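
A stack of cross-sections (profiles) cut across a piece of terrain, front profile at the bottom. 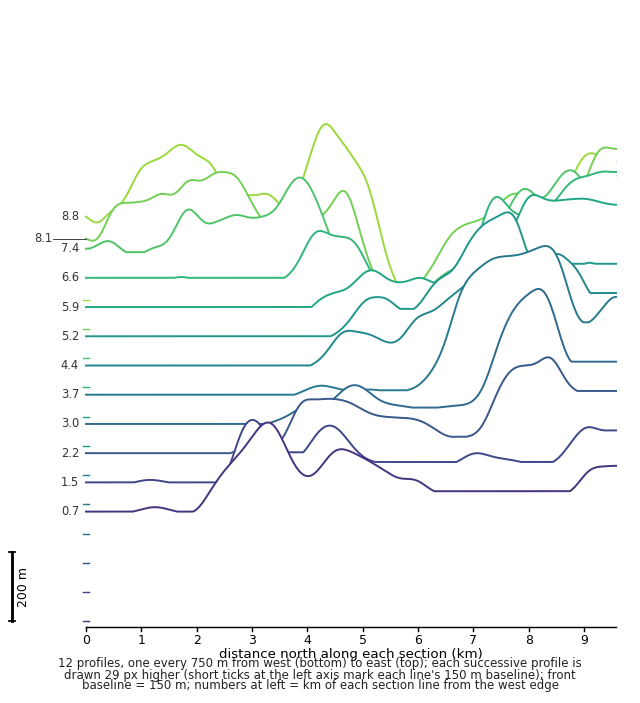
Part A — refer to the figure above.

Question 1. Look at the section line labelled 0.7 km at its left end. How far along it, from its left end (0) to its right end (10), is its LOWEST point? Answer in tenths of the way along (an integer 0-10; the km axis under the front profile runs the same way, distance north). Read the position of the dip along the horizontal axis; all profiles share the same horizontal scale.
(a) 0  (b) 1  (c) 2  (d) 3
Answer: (b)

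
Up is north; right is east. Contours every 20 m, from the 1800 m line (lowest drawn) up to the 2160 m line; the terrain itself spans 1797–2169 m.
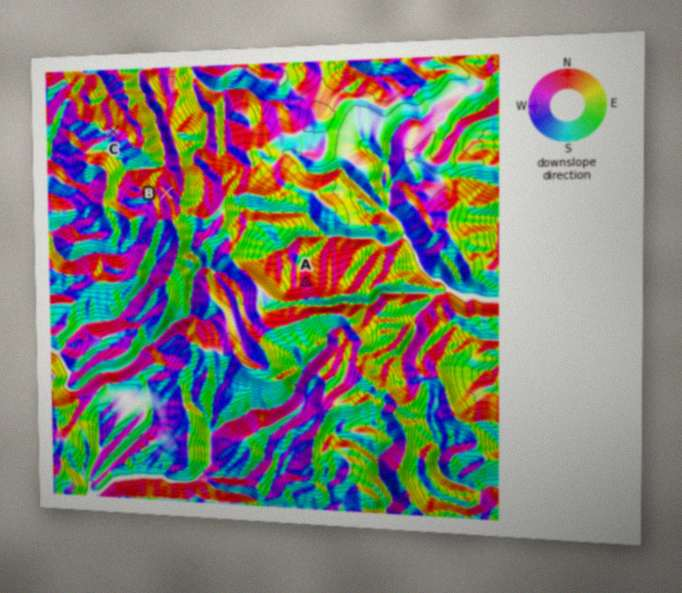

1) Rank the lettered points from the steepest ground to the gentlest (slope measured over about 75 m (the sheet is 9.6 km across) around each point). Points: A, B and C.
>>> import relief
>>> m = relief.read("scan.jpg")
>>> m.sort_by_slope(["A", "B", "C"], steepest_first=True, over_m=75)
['B', 'A', 'C']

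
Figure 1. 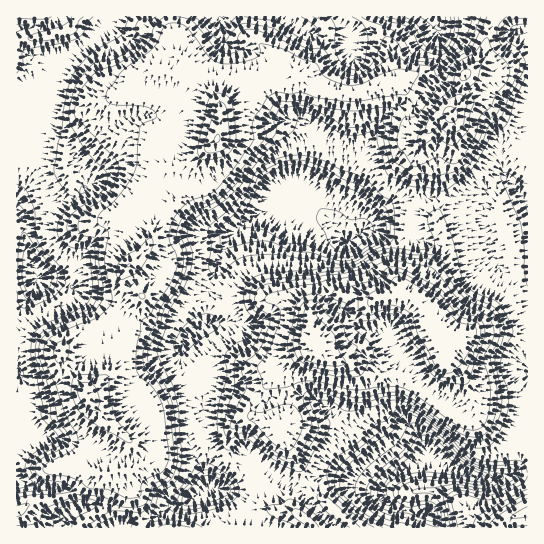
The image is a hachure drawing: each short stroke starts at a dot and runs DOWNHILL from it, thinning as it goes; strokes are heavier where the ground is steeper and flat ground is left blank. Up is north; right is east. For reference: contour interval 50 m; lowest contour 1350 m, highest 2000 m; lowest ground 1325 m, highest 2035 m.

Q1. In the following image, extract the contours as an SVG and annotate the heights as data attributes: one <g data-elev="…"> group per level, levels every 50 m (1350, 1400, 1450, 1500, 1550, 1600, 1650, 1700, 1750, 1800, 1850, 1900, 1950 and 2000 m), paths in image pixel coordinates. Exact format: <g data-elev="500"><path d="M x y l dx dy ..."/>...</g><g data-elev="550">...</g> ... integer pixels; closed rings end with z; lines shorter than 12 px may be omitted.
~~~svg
<g data-elev="1350"><path d="M427 515l-6-4 4-2 5 2 2 2 0 2z"/><path d="M386 505l-8-7 0-7 14-18 18-17 9-13 4-2 6 0 6 4 19 18 19 12 0 2-4 0-43-5-24 4-10 5-5 4-1 8 5 12z"/></g><g data-elev="1400"><path d="M429 521l-20-7-15-2-9-3-11-7-3-8 2-8 8-10 25-22 11-16 6-3 12 5 24 22 27 16-1 3-7 1-23-3-34-2-14 2-10 6-3 4-1 5 3 5 6 6 7 2 18-2 8 4 3 5-1 5-3 3z"/></g><g data-elev="1450"><path d="M433 526l-20-7-22-4-9-3-12-9-4-9 1-8 8-11 27-23 12-18 7-3 6 1 7 3 29 27 27 13 3 3-2 4-8 3-26-3-32-2-14 2-9 4-4 7 1 4 4 3 7 3 19-2 5 2 4 4 3 8 0 8-3 4z"/></g><g data-elev="1500"><path d="M417 527l-30-7-13-7-14-12-4-7-1-5 2-8 6-10 34-27 11-18 6-3 11 3 12 7 32 30 12 5 20 6 3 3-6 6-12 5-33-3-35 4-6 2 2 2 15 0 6 4 8 13 3 17"/><path d="M345 253l-7-2-7-5-6-14-8-10 0-7 4-6 16 2 13 9 15-1 7 6 2 6-4 6-16 13z"/><path d="M446 17l-3 10-4 4-20-14"/></g><g data-elev="1550"><path d="M395 527l-19-6-18-12-15-15-3-5 0-6 3-10 7-10 24-20 17-11 10-15 6-3 12 4 18 12 12 10 15 17 9 6 14 5 24 1 6 3-1 5-3 3-23 11-8 1-24-4-7 0-5 3-2 4 0 4 6 28"/><path d="M189 506l-7-3 1-6 8-10 12-10 6-2 5 1 12 6 4 4 0 6-7 5-12 5z"/><path d="M30 294l-5-7-3-10 1-23 2-5 2-2 4 2 16 18 5 10-1 8-4 5-10 5z"/><path d="M337 257l-34-13-16-1-25-13-21-4 0-4 2-5 9-20 13-22 11-6 11-4 11-1 9 2 32 18 19 8 23 21 4 6 1 7 0 7-3 5-30 18-8 2z"/><path d="M451 17l0 10-2 11-4 7-6 2-10-4-12-19-7-4-8-3"/></g><g data-elev="1600"><path d="M383 527l-21-11-21-18-6-9 0-12 4-10 7-8 32-26 11-6 10-14 7-3 11 4 18 12 16 13 15 16 8 6 15 4 26 0 4 2 2 3 1 5-4 6-25 14-10 1-22-6-11 3-2 4-1 4 7 26"/><path d="M185 510l-6-1-3-3 2-8 4-7 19-19 5-2 5 1 16 8 7 6 1 4-1 4-8 7-15 6z"/><path d="M29 300l-4-3-3-7-4-16 2-33 2-7 3-2 15 21 14 16 3 8-1 8-6 8-13 6z"/><path d="M339 261l-28-8-18-2-20-9-7-1-15 1-29 7-2-3-1-16 4-5 16-17 23-36 12-7 11-4 12-1 10 1 18 7 18 11 20 8 22 20 3 6 2 17-3 9-32 19-8 3z"/><path d="M17 204l4 2 2 4 2 5 0 6-3 0-5-7"/><path d="M454 17l1 12-3 10-6 9-7 3-8-2-6-4-9-15-6-6-24-7"/></g><g data-elev="1650"><path d="M374 527l-17-11-22-19-7-14-1-13 3-7 5-5 27-19 13-15 12-4 8-10 6-3 9 1 15 8 23 18 27 24 14 4 30-1 6 4 2 8"/><path d="M181 514l-10-4-2-3 0-4 29-39 5-1 8 1 20 12 7 7 1 6-1 5-3 5-5 4-21 8-16 3z"/><path d="M527 476l-2 5-6 5-26 13-10 1-21-6-8 2-2 6 6 25"/><path d="M17 369l4 0 3 5-2 4-5 0"/><path d="M179 354l-4-4-1-7 6-12 7-8 10-6 9-3 7 1 5 4 2 4-3 6-19 12-13 12z"/><path d="M71 289l-1-3 4 0 0 3z"/><path d="M527 286l-3-15 0-25-3-21-19-44-1-6 2-2 4 0 12 8 8 3"/><path d="M214 276l-4-5-2-5 3-20-3-13 1-6 25-23 15-18 8-14 20-13 10-3 11-1 24 5 17 9 23 9 9 6 11 12 8 4 3 5 2 24-3 12-21 10-16 11-16 2-26-6-14 0-20-3-28 0-13 4-8 6-8 9-4 2z"/><path d="M17 184l9 6 8 17 2 28 2 7 7 9 17 18 4 13-2 4-11 12-27 10-4 0-3-3-2-14"/><path d="M458 17l0 13-3 12-8 10-8 3-10-2-7-4-4-4-5-13-6-5-30-10"/></g><g data-elev="1700"><path d="M95 527l15-9 11-2 7 1 3 2 1 3-1 5"/><path d="M202 527l-12-5-24-2-12 1-3-2 0-2 8-22 17-14 5-18 1-10-5-48-4-19-16-35 8-20 4-19 14-22 8-20 2-16-6-19 6-13 6-7 23-13 16-13 28-38 27-20 5-16 4-3 10 3 33 20 10 1 20-5 10 39 4 6 10 3 11 7 35 5 27-22 13-22 7-14 14-8 9-27 12-23"/><path d="M329 527l-15-14-20-13-5-1-7 5-11 1-4 2 0 4 4 5 28 11"/><path d="M360 527l-31-29-7-4-4 0 0 7 7 9 10 9 15 8"/><path d="M527 489l-12 5-36 21-4 6-2 6"/><path d="M297 471l5 0 3-2 9-18 15-21 0-9-7-8-3-8 0-3 3-2 10 2 11 8 7 1 23-4 17-6 11 0 17 8 41 31 12 7 7 1 8-1 7-4 4-5 9-21 3-12-1-14-6-17-1-13 2-8 9-18 1-6-14-26-5-3-21-9-8-8-4-8-10-41-12-25-7 2-4 6 0 8 7 17-1 4-3 2-16 2-20-2-8 1-13 4-16 11-13 3-22 1-13 3-48 3-9 4-7 8-2 8 0 9 4 8 7 8 1 6-2 5-5 7-15 8-9 10 2 19-8 32-2 16 2 15 4 9 6 4 5-2 9-9 6 1 20 16 14 9z"/><path d="M81 194l-1-3 1-4 2-1 3 0 1 3-1 2z"/><path d="M17 73l5-8 0-12 2-3 39-7 14-4 5-5 5-11 6-6"/><path d="M527 32l-12 3-4-2-1-3 1-3 4-2 12-1"/><path d="M17 24l8 2 1 1-9 5"/><path d="M130 17l-9 18-26 16-12 11-9 12-6 15-4 20-2 21-4 15-4 25 2 7 9 13 4 4 7 4-16 21-2 6-1 8 3 6 9 7 5 2 12 1 3 2 4 30-1 10-2 8-4 6-20 10-21 9-7 5-5 6-2 20 6 19 6 29-2 12 3 6 13 13 1 4-4 5-19 9-9 10-1 5 1 6 8 12-17 4"/><path d="M238 17l-4 2-8 8-5 3-6-2-11-11"/><path d="M301 17l11 6 6 7 1 5-5 5-5 1-6-2-28-18-31-4"/><path d="M352 17l11 8 5 13-4 24-3 5-6 3-7-3-10-9-4-13 1-18-5-10"/><path d="M472 17l-8 25-22 19-28-6-16-21-36-17"/></g><g data-elev="1750"><path d="M53 527l0-13 8-7 21-8 9 0 6 3 1 3-2 2-21 12-3 8"/><path d="M85 527l26-16 28 2 4-1 7-7 7-16 12-8 4-6 4-12 1-8-5-48-6-18-8-14-9-9-3-11 3-9 9-19 5-17 14-21 8-19 1-16-6-16 0-7 5-10 6-7 26-14 19-17 24-33 14-16 2-4-3-9 5-12 24-4 40 20 8 3 10-1 14-6 6 0 4 4-1 17 6 23 3 5 8 2 10 8 11-1 16 3 9-1 14-8 8-8 13-23 7-16 9-6 4-5 7-17 15-28 1-7-7-14-14-11-2-5 0-4 3-6 5-3 17-2"/><path d="M190 527l-23-2-9 2"/><path d="M319 527l-5-6-11-9-6-3-4 1-1 3 2 4 16 10"/><path d="M527 494l-9 4-26 16-7 7-4 6"/><path d="M292 463l6 0 3-2 16-27 1-11-8-22 2-6 6-2 9 1 28 9 15-2 20-5 11 1 14 7 47 34 15 4 10-4 8-11 5-12 2-9-1-17-6-30 1-5 6-12 3-13-8-19-6-4-18-8-7-4-7-8-17-26-5-4-6-1-18 0-24-3-14 4-14 9-12 4-26 3-12 3-44 4-11 4-5 8-1 12 3 6 9 9 1 7-9 20-16 10-3 4 0 28-11 34 0 10 3 6 3 2 12-6 8 1 21 19 12 7z"/><path d="M17 18l25 1 9-2"/><path d="M72 17l-2 4-7 4-30 9-4 3-1 2 5 2 12 0 25-6 6-4 3-10 4-4"/><path d="M156 17l-5 2-9 0-3 1-4 9 2 4 5 5-2 5-26 16-16 3-5 2-14 15-6 12-4 22 1 12 16 26 20 20 2 8-3 8-7 8-26 19-4 8-1 7 2 5 5 6 16 3 4 3 4 45-3 11-4 5-44 22-6 5-4 5-2 16 15 51 0 11 13 17 2 4-1 4-3 3-25 13-5 7 0 5 2 5 8 6 18 6-6 3-24 2-12 2"/><path d="M481 17l-12 28-27 23-3 0-8-5-21-4-6-5-9-13-5-4-4 0-3 2-12 26-9 8-8 3-6-2-14-7-7-14-4-4-19-2-31-19-23-4-8 0-8 6-8 11-4 1-7-4-15-17-6-4"/></g><g data-elev="1800"><path d="M510 527l17-1"/><path d="M17 526l20-3 3-4 3-8 4-3 31-13 25 2 19 10 10 0 10-1 5-5 7-16 11-6 4-4 4-10 2-10-5-46-8-20-17-20-2-14 2-12 11-21 4-13 15-22 7-17 1-15-6-17 0-8 5-11 7-8 28-14 17-17 31-42 1-4-3-12 11-18 5-3 11 1 11-2 20 7 25 4 15 0 20-4 10 2 2 2-4 31 3 13 3 7 18 13 10-2 14 3 17-4 8-5 6-6 12-22 5-16 13-11 5-13 10-15 6-15 1-4-1-4-7-8-10-7-5-11 2-10 8-8"/><path d="M527 499l-28 16-8 7-3 5"/><path d="M287 458l7 0 4-2 12-22 1-13-7-18-1-6 4-6 8-2 10 0 32 9 32-6 12 1 13 7 47 34 13 3 11-3 7-9 5-19 0-19-7-29 2-5 6-11 2-12-6-16-5-5-18-7-6-4-8-8-18-25-5-4-7-2-38-3-12 3-15 9-12 4-25 3-12 4-44 5-8 3-5 6-1 10 2 4 12 8 1 8-10 26-18 17 0 5 4 12 0 6-8 16-8 21 3 3 9-1 9 2 20 19z"/><path d="M166 17l-5 2-6 7-5 13-7 8-28 18-14 4-6 4-13 15-5 12-3 11 2 7 7 6 31 33 5 9-2 9-8 16-7 8-19 15-5 9 0 6 3 5 13 4 5 5 0 23 4 21 0 10-3 8-7 6-47 23-5 6-2 7 0 11 16 47 2 13 11 16 1 5-1 4-4 4-25 14-4 5 0 4 2 4 5 4 24 5 4 3 2 4-10 3-31 2-14 3"/><path d="M487 17l-15 30-15 11-18 18-3-1-3-6-3-3-19-2-17-8-7 3-23 18-10 2-8-1-15-7-3-4-5-9-4-3-14-3-31-16-20-6-8-1-7 5-2 5 3 10-2 2-9 2-8-1-7-5-21-25-6-3-10-2"/></g><g data-elev="1850"><path d="M17 517l6-3 6-9-3-2-9 3"/><path d="M527 507l-13 7-4 4 17-1"/><path d="M126 498l13-1 2-3 0-8 2-4 7-5 12-5 4-5 3-8-4-43-3-12-8-15-16-16-2-7 0-12 5-32 10-8 5-11 13-17 8-17 0-13-7-13-1-6 2-11 4-9 14-15 19-7 6-4 16-17 23-32 1-4-2-11 1-8 13-20 5-4 7-3 11 2 12-1 17 5 33 3 46-6 8 0 2-1 3-4 9-16-1-2-21-3-19 6-16 9-16 1-21-8-10-14-13-4-20-10-20-5-3 1 1 9-5 4-18 5-15 1-7-3-6-4-12-18-12-13-6-3-6 0-8 3-7 16-5 6-30 22-15 19-2 9 4 5 7 2 29 2 8 4 3 6-16 9-3 19-1 18-3 11-14 20-7 9-12 10-3 5 0 6 8 5 3 4-4 28 7 36-1 8-14 13-42 16-7 5-3 6-1 8 2 12 10 21 9 26 11 21 2 6-1 6-4 5-24 12-6 7 1 2 3 3 23 3 9 4 10 7 18 1z"/><path d="M283 450l6 1 3-2 10-19 0-12-5-10-4-3-7-1-24 8-12-1-2 4 1 4 8 6 16 18z"/><path d="M470 430l7 0 6-4 3-4 3-9 1-26-6-28 1-6 8-14 1-10-7-13-25-13-29-35-6-2-29-5-8 0-11 3-10 7-8 3-63 12-26 7-6 4-1 4 13 6 3 8-2 10-9 24-13 18 7 22 22-2 20-6 16 1 33 8 23-3 21 0 16 8 41 30z"/><path d="M413 166l4 1 20-10 4 1 9 5 7 0 5-4 12-20 6-22 11-11 5-12 11-13 3-8-2-8-15-15-6-12-4 2-9 13-13 7-7 6-11 18-9 9-15 20-6 4-7 0-4 3-5 17 1 8z"/></g><g data-elev="1900"><path d="M127 442l4 0 1-4-13-14-5-10-5-20 0-17-4-2-23-1-7 2-3 5-1 10 3 10 5 10 19 15z"/><path d="M451 383l14 1 4-2 14-41 1-14-5-8-18-8-18-19-10-8-30-14-12-3-5 2-6 8-4 2-23 7-13 1-5 3-3 4 1 4 12 5 3 3 0 5-3 3-6-1-6-3-4-4-4-8-10-4-10 2-9 9-9 40 5 14 7 7 18 6 22 5 15 0 6-2 12-17 1-5-3-10-13-12-2-5 6-4 12-2 10-5 8-1 6 2 5 5 7 16 12 16 10 20 8 7z"/><path d="M57 362l6 0 4-3 2-13-3-5-7 1-5 5 0 7z"/><path d="M140 298l2 1 3-1-1-4-5 0z"/><path d="M120 279l14-4 7-6 10-19 2-8-2-4-4 1-9 10-12 6-6 6-4 10 1 6z"/><path d="M202 159l8 1 16-5 5-4 4-8 1-12-4-26-3-7-6-4-9 0-4 3-2 5-10 47 0 6z"/><path d="M420 145l3 0 14-7 12 7 5 0 13-13 2-5 1-13 4-12-5-13 9-11 3-13-1-3-5-1-9 2-9 7-6 19-13 12-14 18-6 19 0 4z"/></g><g data-elev="1950"><path d="M90 410l5 0 3-3 1-5-1-8-5-9-6-2-5 0-4 4 0 7 5 11z"/><path d="M447 378l15-3 5-5 13-31 1-10-3-6-4-3-15-4-17-19-8-7-27-15-9-3-7 0-8 10-22 8-3 7 0 12 2 4 5 2 5 0 9-4 11-2 11 4 6 6 6 16 10 15 10 19 6 6z"/><path d="M335 371l14 0 7-2 1-6-2-9 2-8-9-7-6-16-15-8-9-13-5-2-6 1-5 3-3 6-1 13-5 18 3 13 4 7 6 3 12 4z"/><path d="M208 153l14-3 4-3 3-5 1-7-3-24-2-6-4-3-2 0-2 3-12 36-1 8z"/><path d="M426 133l4 0 9-6 10 6 5 0 7-4 2-4 5-22-2-5-4-3-4 0-15 7-14 18-3 7z"/><path d="M462 81l4-1 4-3 0-7-5-1-4 4-1 5z"/></g><g data-elev="2000"><path d="M444 373l5 0 4-1 10-11 12-22 2-8-3-5-16-5-23-24-33-19-7-1-8 9-17 8-2 8 1 4 25-1 11 4 5 4 4 8 4 14 10 15 6 13 4 6z"/><path d="M332 366l9 0 4-4-8-15-2-12-17-17-4-9-3-2-4 1-3 3-1 14-4 15 2 13 3 5 7 4z"/><path d="M214 142l3 1 3-2 0-4-2-3-3 3z"/><path d="M448 122l6 0 3-4 0-8-4-3-6 0-3 4 0 6z"/></g>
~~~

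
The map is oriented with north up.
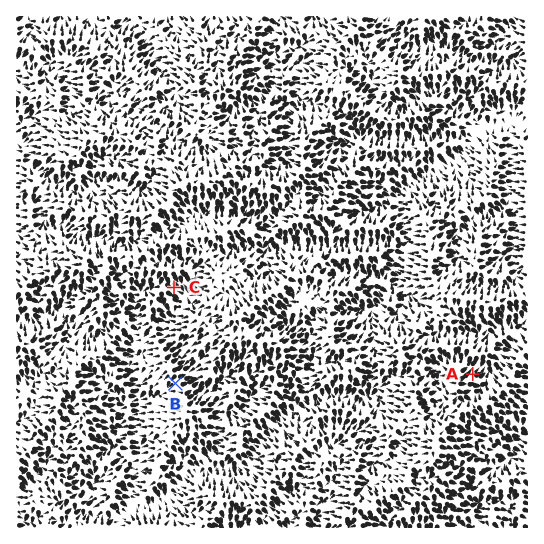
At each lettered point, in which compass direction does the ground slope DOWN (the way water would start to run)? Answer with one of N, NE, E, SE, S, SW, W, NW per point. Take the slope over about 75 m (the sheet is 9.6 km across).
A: NE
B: SW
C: SE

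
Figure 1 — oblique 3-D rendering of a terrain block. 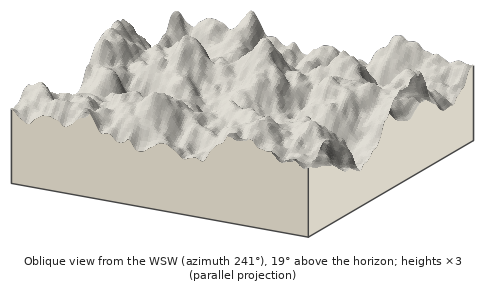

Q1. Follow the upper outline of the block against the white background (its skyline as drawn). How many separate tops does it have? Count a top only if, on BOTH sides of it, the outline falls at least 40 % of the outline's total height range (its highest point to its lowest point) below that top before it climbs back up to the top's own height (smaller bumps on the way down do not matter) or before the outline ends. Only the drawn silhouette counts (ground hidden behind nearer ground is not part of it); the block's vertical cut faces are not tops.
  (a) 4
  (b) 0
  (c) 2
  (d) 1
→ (d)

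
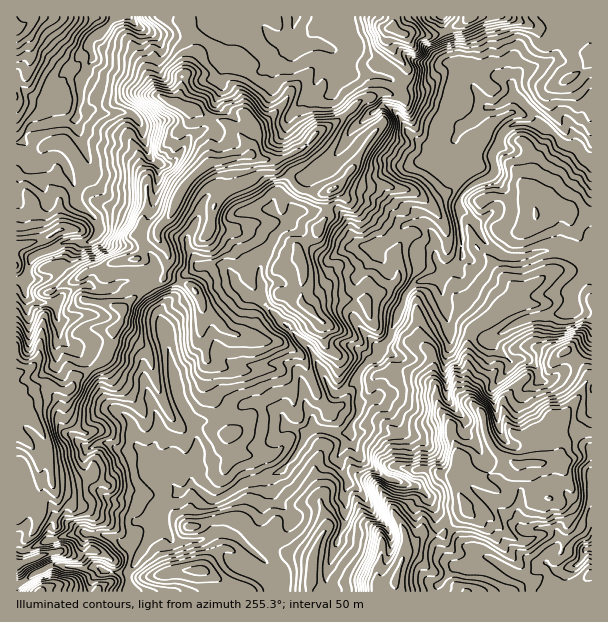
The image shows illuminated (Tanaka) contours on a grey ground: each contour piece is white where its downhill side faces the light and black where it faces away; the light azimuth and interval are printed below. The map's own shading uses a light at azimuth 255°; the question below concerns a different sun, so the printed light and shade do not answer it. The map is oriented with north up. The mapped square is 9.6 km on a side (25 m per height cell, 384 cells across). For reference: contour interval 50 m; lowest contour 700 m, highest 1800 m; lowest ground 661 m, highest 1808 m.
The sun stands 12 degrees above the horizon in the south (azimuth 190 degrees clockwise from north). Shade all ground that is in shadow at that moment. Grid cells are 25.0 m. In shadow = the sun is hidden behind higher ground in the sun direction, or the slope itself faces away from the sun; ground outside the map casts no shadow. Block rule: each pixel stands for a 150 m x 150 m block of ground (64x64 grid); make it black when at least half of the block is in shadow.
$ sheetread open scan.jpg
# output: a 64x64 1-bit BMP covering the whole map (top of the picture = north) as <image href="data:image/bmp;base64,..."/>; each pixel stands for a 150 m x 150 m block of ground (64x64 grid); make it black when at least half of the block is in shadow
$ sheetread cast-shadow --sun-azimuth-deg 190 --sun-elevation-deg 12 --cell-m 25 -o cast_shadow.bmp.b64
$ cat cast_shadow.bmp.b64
<image width="64" height="64" href="data:image/bmp;base64,Qk0+AgAAAAAAAD4AAAAoAAAAQAAAAEAAAAABAAEAAAAAAAACAAATCwAAEwsAAAIAAAAAAAAA////AAAAAADhwABwABx/AH/wAfAACP/Ef/fH4ANB/3+/1//gE0N8A/9z/mAbQDgDf/v/gYlgAAEf8/+DwNgB4AcV/jPp3gMAADH//D++BAAAAP/8P/4IAADgf/8ffjAAAIB///7+YAICPBj++fwAAgc4AAZ/+QACB/gAA3//EMAP+AAB//9z/g/4AAD//2fmHhAABv/+ZgAd8AACfP5vwzjwIAAC/O/jGPBgIAH93/0AQEAAOP3//AAAwAA8ff/+fACAAGQ///4/AIAAQT///98AAAxB/////wEAAI3v////AQADnMf///wDAB8Cd////+cB/hw3////4AP8PDf///wAA/x4F////PgH8Hgf///7/A/0fB////24P8Q/z///fwA/gHvH////wB8Af5P////8KAD/gP//P/xgAA/Af///+OADACB/H//4AAMAGPcD//0B8cAAvwH//4DwYAGDAX/9gAAAA4ADf/3AAAAHPgf/+eAAcP88B//78AA4/xz///f4ADz+Db9/73+cHH4PP4NHP/8MHgd/Hwcff4wcA/4+Pw7fxxAD8A9/Q7/z4AHgADwH//ngD8AAAD///MADgIID////qAEAAg/////EBgAAH////4IAIADH////DwAMAQf///4QAAABB////gAAAABv///4AAAAAH////g/AAAAP///EP+AwA=="/>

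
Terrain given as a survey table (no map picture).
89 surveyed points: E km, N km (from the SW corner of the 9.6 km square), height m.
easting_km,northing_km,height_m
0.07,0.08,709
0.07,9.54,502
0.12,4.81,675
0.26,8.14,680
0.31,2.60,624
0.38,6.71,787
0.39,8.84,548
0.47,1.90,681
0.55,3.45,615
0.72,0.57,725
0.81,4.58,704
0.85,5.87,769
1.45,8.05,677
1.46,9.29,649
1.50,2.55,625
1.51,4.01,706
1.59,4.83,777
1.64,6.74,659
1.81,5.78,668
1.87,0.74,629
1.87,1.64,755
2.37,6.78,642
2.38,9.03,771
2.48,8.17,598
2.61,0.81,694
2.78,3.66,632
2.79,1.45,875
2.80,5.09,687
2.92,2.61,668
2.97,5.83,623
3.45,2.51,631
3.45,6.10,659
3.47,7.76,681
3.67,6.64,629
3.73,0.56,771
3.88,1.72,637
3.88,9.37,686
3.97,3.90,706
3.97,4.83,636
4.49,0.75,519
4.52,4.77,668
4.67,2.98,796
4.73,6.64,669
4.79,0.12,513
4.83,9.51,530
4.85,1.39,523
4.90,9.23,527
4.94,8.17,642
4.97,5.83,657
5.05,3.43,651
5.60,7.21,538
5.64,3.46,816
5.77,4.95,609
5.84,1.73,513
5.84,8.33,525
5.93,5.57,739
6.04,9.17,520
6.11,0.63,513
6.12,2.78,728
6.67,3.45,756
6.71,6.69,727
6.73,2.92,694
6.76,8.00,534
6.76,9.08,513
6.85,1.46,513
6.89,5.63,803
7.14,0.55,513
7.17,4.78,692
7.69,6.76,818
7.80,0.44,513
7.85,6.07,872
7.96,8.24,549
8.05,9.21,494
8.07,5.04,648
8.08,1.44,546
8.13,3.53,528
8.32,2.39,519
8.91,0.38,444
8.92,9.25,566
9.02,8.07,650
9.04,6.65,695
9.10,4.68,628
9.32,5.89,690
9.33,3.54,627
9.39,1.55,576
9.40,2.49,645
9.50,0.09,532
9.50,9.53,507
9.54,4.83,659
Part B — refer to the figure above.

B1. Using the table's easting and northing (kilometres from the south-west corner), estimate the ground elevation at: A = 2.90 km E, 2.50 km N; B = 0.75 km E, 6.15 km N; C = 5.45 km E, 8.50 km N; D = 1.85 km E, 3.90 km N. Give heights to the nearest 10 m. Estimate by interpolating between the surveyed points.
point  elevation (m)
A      670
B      760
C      550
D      680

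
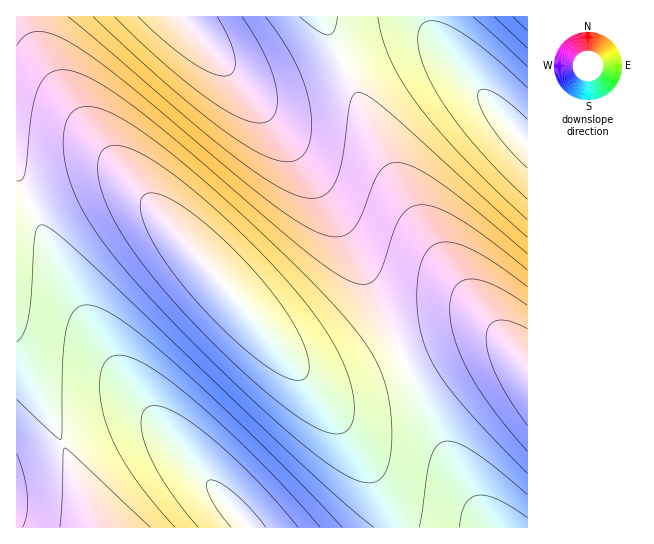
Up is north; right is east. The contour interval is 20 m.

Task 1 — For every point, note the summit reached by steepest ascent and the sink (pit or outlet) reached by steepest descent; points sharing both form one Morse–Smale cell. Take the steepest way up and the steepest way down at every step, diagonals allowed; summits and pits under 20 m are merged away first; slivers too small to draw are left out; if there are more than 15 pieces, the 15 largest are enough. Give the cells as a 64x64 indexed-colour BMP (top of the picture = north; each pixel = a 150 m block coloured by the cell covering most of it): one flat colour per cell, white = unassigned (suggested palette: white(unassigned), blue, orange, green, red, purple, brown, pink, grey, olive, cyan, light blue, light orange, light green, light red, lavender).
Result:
<image width="64" height="64" href="data:image/bmp;base64,Qk12CAAAAAAAAHYAAAAoAAAAQAAAAEAAAAABAAQAAAAAAAAIAAATCwAAEwsAABAAAAAAAAAA////ALR3HwAOf/8ALKAsACgn1gC9Z5QAS1aMAMJ34wB/f38AIr28AM++FwDox64AeLv/AIrfmACWmP8A1bDFAIiIiIiIVVVVVVVVVVVVUiIiIiIiIiIiJ3d3d3d3dmZmiIiIiIhVVVVVVVVVVVUiIiIiIiIiIiInd3d3d3dmZmaIiIiIhVVVVVVVVVVVUiIiIiIiIiIiIid3d3d3d2ZmZoiIiIiFVVVVVVVVVVUiIiIiIiIiIiIid3d3d3d2ZmZmiIiIiFVVVVVVVVVVUiIiIiIiIiIiIiJ3d3d3d3ZmZmaIiIiIVVVVVVVVVVUiIiIiIiIiIiIiJ3d3d3d3ZmZmZoiIiIhVVVVVVVVVUiIiIiIiIiIiIiInd3d3d3ZmZmZmiIiIhVVVVVVVVVVSIiIiIiIiIiIiInd3d3d3dmZmZmaIiIiFVVVVVVVVVSIiIiIiIiIiIiIid3d3d3dmZmZmZoiIiFVVVVVVVVVSIiIiIiIiIiIiIid3d3d3d2ZmZmZmiIiIVVVVVVVVVSIiIiIiIiIiIiIid3d3d3d2ZmZmZmaIiIVVVVVVVVVSIiIiIiIiIiIiIiJ3d3d3d3ZmZmZmZoiIhVVVVVVVVSIiIiIiIiIiIiIiJ3d3d3d3ZmZmZmZmiIhVVVVVVVVSIiIiIiIiIiIiIiJ3d3d3d3dmZmZmZmaIiFVVVVVVVVIiIiIiIiIiIiIiInd3d3d3dmZmZmZmZoiIVVVVVVVVIiIiIiIiIiIiIiInd3d3d3d2ZmZmZmZmiIVVVVVVVVIiIiIiIiIiIiIiInd3d3d3d2ZmZmZmZmaIhVVVVVVVIiIiIiIiIiIiIiInd3d3d3d3ZmZmZmZmZohVVVVVVVUiIiIiIiIiIiIiInERERd3d3ZmZmZmZmZmiFVVVVVVUiIiIiIiIiIiIiIiERERERd3dmZmZmZmZmaFVVVVVVUiIiIiIiIiIiIiIiERERERERF2ZmZmZmZmZoVVVVVVVSIiIiIiIiIiIiIiEREREREREURmZmZmZmZjVVVVVVVSIiIiIiIiIiIiIiERERERERERRERmZmZmZjNVVVVVVSIiIiIiIiIiIiIiERERERERERRERERGZmZjM1VVVVVVIiIiIiIiIiIiIiERERERERERFERERERERDMzVVVVVVIiIiIiIiIiIiIiEREREREREREUREREREREMzNVVVVVIiIiIiIiIiIiIiEREREREREREUREREREREMzM1VVVVUiIiIiIiIiIiIiIRERERERERERREREREREMzMzVVVVUiIiIiIiIiIiIiIRERERERERERREREREREMzMzNVVVVSIiIiIiIiIiIiIRERERERERERFEREREREMzMzM1VVVSIiIiIiIiIiIiIRERERERERERFEREREREMzMzMzVVVVIiIiIiIiIiIiIREREREREREREUREREREQzMzMzNVVVIiIiIiIiIiIiIREREREREREREUREREREQzMzMzM1VVUiIiIiIiIiIiIRERERERERERERREREREQzMzMzMzVVUiIiIiIiIiIiIRERERERERERERRERERERDMzMzMzNVVSIiIiIiIiIiIRERERERERERERFERERERDMzMzMzM1VVIiIiIiIiIiIRERERERERERERFERERERDMzMzMzMzVVIiIiIiIiIiIhEREREREREREREUREREREMzMzMzMzNVUiIiIiIiIiIhEREREREREREREUREREREMzMzMzMzM1UiIiIiIiIiIhERERERERERERERREREREQzMzMzMzMzpSIiIiIiIiIhERERERERERERERREREREQzMzMzMzMzOhESIiIiIiIhERERERERERERERFEREREQzMzMzMzMzM6ERESIiIiIhERERERERERERERFERERERDMzMzMzMzMzERERERIiIRERERERERERERERFERERERDMzMzMzMzMzMREREREREREREREREREREREREUREREREMzMzMzMzMzMxEREREREREREREREREREREREUREREREMzMzMzMzMzMzEREREREREREREREREREREREUREREREQzMzMzMzMzMzMRERERERERERERERERERERERRERERERDMzMzMzMzMzMxERERERERERERERERERERERRERERERDMzMzMzMzMzM5ERERERERERERERERERERERREREREREMzMzMzMzMzMzkRERERERERERERERERERERREREREREMzMzMzMzMzMzmRERERERERERERERERERERREREREREQzMzMzMzMzMzmZERERERERERERERERERERFEREREREQzMzMzMzMzMzmZkRERERERERERERERERERFERERERERDMzMzMzMzMzmZmRERERERERERERERERERFERERERERDMzMzMzMzMzmZmZERERERERERERERERERFEREREREREMzMzMzMzMzmZmZkRERERERERERERERERFEREREREREQzMzMzMzMzmZmZmRERERERERERERERERFEREREREREQzMzMzMzMzOZmZmZERERERERERERERERFERERERERERDMzMzMzMzOZmZmZkREREREREREREREREURERERERERDMzMzMzMzOZmZmZmREREREREREREREREUREREREREREMzMzMzMzOZmZmZmZEREREREREREREREUREREREREREMzMzMzMzOZmZmZmZkREREREREREREREUREREREREREQzMzMzMzM5mZmZmZmREREREREREREREUREREREREREQzMzMzMzMzmZmZmZmZ"/>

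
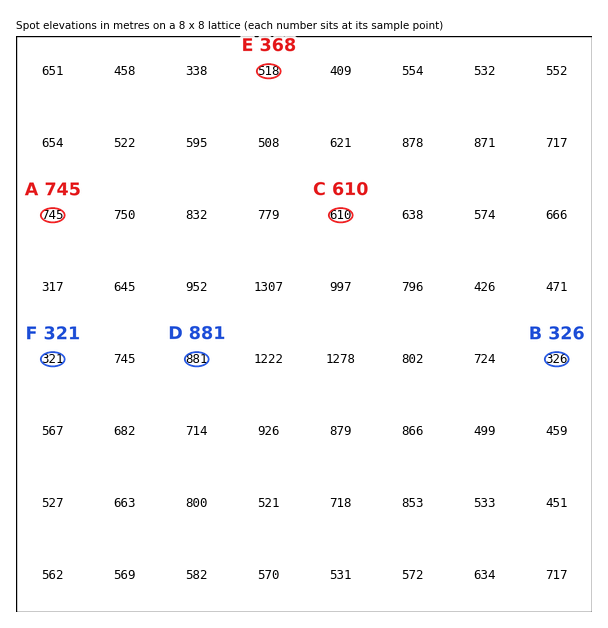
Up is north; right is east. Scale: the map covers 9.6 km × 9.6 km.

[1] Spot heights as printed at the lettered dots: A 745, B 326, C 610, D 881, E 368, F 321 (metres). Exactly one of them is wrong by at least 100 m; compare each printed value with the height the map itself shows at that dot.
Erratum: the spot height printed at E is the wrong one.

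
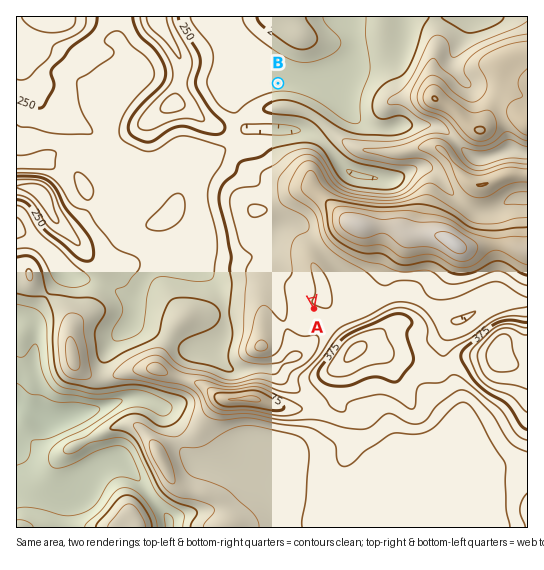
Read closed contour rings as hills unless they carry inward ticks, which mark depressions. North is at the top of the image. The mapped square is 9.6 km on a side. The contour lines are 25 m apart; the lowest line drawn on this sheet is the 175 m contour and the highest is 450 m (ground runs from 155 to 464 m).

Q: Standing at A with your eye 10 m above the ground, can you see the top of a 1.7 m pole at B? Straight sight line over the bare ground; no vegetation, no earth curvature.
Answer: no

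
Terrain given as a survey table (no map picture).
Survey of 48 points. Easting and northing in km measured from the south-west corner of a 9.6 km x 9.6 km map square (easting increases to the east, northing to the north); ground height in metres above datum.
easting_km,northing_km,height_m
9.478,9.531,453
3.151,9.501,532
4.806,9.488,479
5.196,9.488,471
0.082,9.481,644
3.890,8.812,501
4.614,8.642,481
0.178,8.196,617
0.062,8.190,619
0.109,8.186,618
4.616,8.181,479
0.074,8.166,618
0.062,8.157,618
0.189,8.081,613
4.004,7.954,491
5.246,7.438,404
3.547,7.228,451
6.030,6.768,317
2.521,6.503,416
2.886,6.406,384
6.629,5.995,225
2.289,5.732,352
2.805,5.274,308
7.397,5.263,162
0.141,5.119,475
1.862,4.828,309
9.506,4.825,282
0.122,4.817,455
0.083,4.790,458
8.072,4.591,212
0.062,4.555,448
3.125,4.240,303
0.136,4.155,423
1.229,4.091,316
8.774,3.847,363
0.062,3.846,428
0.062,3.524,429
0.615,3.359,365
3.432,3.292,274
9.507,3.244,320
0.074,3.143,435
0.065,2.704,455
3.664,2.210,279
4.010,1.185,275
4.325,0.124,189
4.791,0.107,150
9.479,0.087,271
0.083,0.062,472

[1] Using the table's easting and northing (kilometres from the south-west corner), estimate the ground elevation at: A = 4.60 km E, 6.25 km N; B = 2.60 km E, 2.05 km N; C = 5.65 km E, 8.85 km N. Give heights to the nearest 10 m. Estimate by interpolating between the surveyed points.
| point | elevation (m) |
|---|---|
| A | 310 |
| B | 290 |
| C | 460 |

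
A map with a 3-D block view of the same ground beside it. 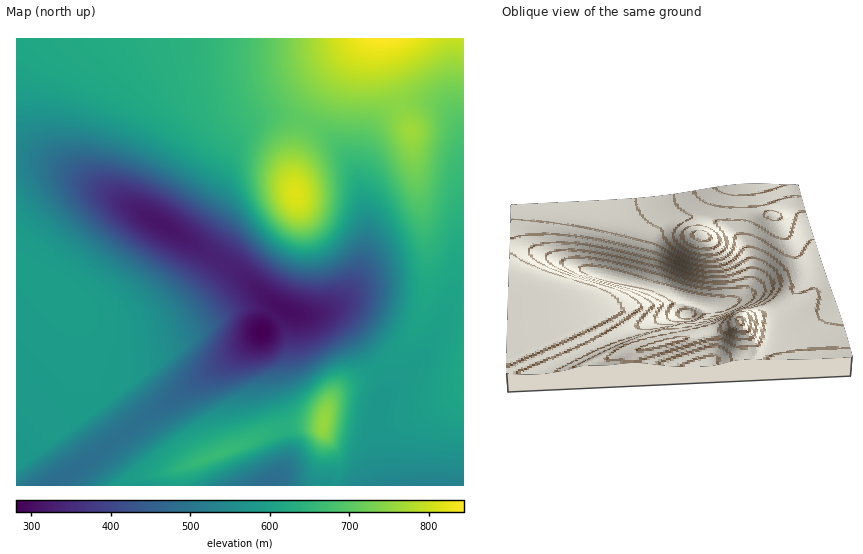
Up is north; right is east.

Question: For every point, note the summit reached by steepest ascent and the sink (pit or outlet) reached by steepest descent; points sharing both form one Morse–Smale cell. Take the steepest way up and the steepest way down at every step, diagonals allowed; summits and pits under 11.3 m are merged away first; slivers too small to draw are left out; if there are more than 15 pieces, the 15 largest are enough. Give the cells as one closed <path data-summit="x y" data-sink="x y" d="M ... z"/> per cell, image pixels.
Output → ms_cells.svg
<path data-summit="384 39" data-sink="161 224" d="M364 38l-347 0-1 120 22 2 25 10 105 58 7-5 10-15 35-59 19-20 17-11 15-3 16 1 19 6 27-46z"/><path data-summit="66 298" data-sink="262 331" d="M222 262l-17 23-24 23-23 12-24 6-23 0-22-8-18-16-42-32-10-6-3 1 1 221 37 0 100-76 74-51 35-30 18-21-11-8-25-23z"/><path data-summit="66 298" data-sink="161 224" d="M25 158l-9 1 0 105 13 6 42 32 18 16 22 8 23 0 30-8 22-14 19-19 16-22-33-23-101-58-32-16z"/><path data-summit="295 194" data-sink="262 331" d="M308 123l-3 1-2 6-8 29 0 37-28 16-24 18-22 31 24 16 25 23 11 9 23 7 15-3 15-7 16-14 10-20 6-28-1-37-8-32-14-24-16-16z"/><path data-summit="411 131" data-sink="262 331" d="M402 106l-16 8-11 11-8 15-7 23-1 18 7 36 0 27-6 28-10 20-11 10-20 11 13 1 8 5 13 14 25 35 7-3 18-18 11-16 10-25 4-20-1-44-12-68-3-43z"/><path data-summit="214 456" data-sink="262 331" d="M260 332l-32 27-74 51-100 75 121 1 1-13 3-5 50-17 52-22 2-5-11-33-2-16-7-21z"/><path data-summit="411 131" data-sink="272 481" d="M426 102l-17 1-5 1-2 3 10 24 3 43 12 68 1 44-4 20-10 25-11 16-24 22 7 13 2 10 28-29 13-16 12-20 9-25 5-4 9-2-1-156-5-16-7-11-11-7z"/><path data-summit="295 194" data-sink="161 224" d="M278 115l-14 1-13 5-12 8-15 16-39 63-10 15-6 5 0 1 53 32 12-21 9-10 24-18 28-16 0-37 11-36z"/><path data-summit="323 422" data-sink="262 331" d="M283 309l-9 6-13 16 1 17 8 27 3 21 11 32 36 0 4-4 5-21 5-10 12-9 33-15-26-36-17-16-9-4-19 3-13-2z"/><path data-summit="384 39" data-sink="434 485" d="M463 389l-49 25-19 6-21 0 0 33 8 33 82-1z"/><path data-summit="384 39" data-sink="262 331" d="M384 38l-19 0-5 4-27 34-27 45 21 14 16 16 15 31 4-28 11-26 13-14 16-9-13-37z"/><path data-summit="384 39" data-sink="272 481" d="M463 38l-78 1 4 29 12 36 2 2 13-4 10 0 20 7 12 15 5 22z"/><path data-summit="384 39" data-sink="272 481" d="M463 297l-8 1-5 4-16 38-18 23-35 36-6 12 0 9 20 0 19-6 50-25z"/><path data-summit="214 456" data-sink="272 481" d="M283 428l-54 23-50 17-3 5 0 12 91 1 11-9 9-16 0-20z"/><path data-summit="323 422" data-sink="434 485" d="M343 414l-16 0-4 11 0 7 9 13 7 17 0 11-6 12 48 1-8-45 1-21z"/>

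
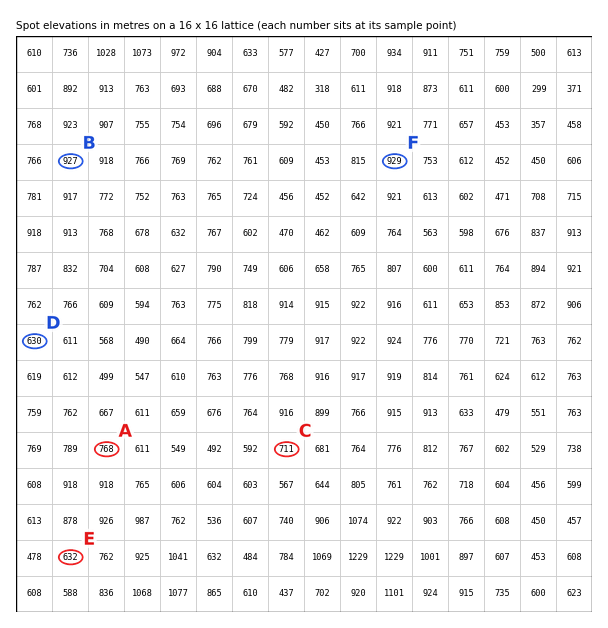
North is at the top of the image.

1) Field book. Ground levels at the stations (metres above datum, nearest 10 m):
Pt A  770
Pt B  930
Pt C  710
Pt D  630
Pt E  630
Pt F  930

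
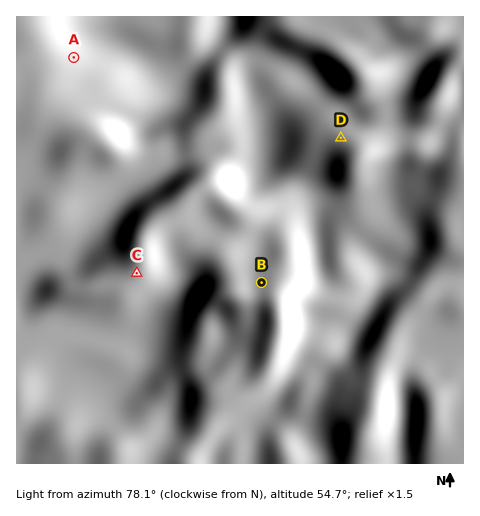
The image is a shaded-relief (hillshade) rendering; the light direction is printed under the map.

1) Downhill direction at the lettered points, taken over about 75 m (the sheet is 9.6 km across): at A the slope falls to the NE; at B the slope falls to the N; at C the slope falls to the S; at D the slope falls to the NW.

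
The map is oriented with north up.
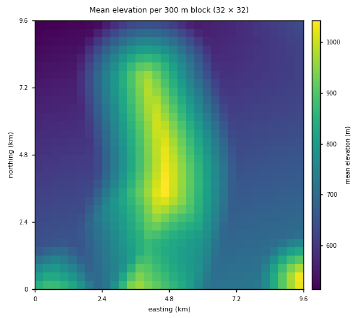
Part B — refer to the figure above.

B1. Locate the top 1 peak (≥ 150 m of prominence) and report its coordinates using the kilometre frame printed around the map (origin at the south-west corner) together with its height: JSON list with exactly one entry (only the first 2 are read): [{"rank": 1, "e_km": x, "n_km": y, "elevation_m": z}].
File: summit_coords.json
[{"rank": 1, "e_km": 4.59, "n_km": 3.49, "elevation_m": 1054}]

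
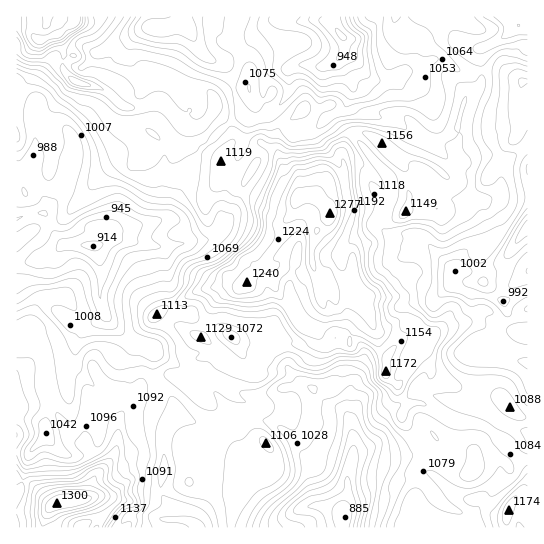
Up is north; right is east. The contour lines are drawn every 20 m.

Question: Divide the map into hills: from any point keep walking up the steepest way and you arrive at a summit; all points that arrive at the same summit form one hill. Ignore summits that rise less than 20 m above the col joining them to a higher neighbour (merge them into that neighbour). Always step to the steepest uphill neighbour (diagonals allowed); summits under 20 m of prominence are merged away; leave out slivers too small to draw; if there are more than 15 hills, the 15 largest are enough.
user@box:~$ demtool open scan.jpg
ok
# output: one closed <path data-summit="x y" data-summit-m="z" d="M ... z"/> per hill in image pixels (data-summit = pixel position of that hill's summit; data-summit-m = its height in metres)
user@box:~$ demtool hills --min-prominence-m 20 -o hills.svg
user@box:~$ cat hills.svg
<path data-summit="331 213" data-summit-m="1277" d="M465 16l-128 0-2 3 1 10 8 9 0 13-5 11 14 25 8 6 4 16 6 6 30 9 14 12 15 7 24 22 19 8 16 2-22 25-18 0-7 3-7 7-4 15-8 14-10-6-23 2-7-5-2-11 12-22 0-11-4-9-40-46-4-8-2-14-14 8-6-4-3-7 0-9 3-8 1-23-29-1-7 6 0 22-7 10-10 10-20 7-9-4-8 4-33 29-34 68-14 6-34 6-12 14-12 3 6 20-1 33 4 14 4 6 21 20 24 12 0 20 4 10 16 21 0 15 9 0 24 8 16-2 12-7 11 3 14 0 16 5 24 22 6 9 4 10 8 38 26 10 5-19 0-24 6-15 16-3 19 5 21-2 15-6 10 4 6-8 9 11 24 12 2-2-1-16 2-5 22-26-18-14-6-1 0-6 2-7 2-36 2-3 9 1 10-14-4-4-1-12-14-10-4-18-22-8-2-2 0-10 8-18 9-9 17-5 15 10 5 0 21-24 0-75-12-16 3-8-2-28 6-20-25-11-36 1-21-12-10 0-16 9-14 5 8-7 8-13 1-15 24-15 21 0z"/><path data-summit="74 501" data-summit-m="1300" d="M73 244l-11 1-7 7-12 7-27 6 0 148 22 8 7 6-1 11-14 14-14 1 0 74 179 1-6-7-10-2-2-8-16-17 0-15 3-9 0-37 11-18 0-8-4-10-16-22-2-24-24-12-21-20-8-20 1-33-5-19-2-2z"/><path data-summit="75 19" data-summit-m="1235" d="M183 16l-167 1 0 72 19 14 2-22 16-21 12 1 16 7 6-4 10-11 17-10 27-12-12 15 0 9 15 19 12 27-1 17-4 9 1 6-13 11-38 16-28-1-10 32-19 22 9 20 10 11 36 1 8-2 12-14 34-6 14-6 34-68 25-24 17-10-14-44-6-7-14-5-8-6-13-27-4-4z"/><path data-summit="266 443" data-summit-m="1106" d="M237 416l-26 9-12-1-17-7-8 0-7 9-3 7 0 37-3 9 0 15 16 17 2 8 10 2 8 7 146 0 1-14-2-2-20-5-5-4-8-38-10-19-26-23-14-4-14 0z"/><path data-summit="509 510" data-summit-m="1174" d="M501 420l-3 0-6 6-15 19-2 5 1 16-1 4-6 5-16-6-12-12-16-8-15 6-21 2-19-5-16 3-6 15 0 24-4 11 0 22 183 1 1-95-11-4z"/><path data-summit="77 82" data-summit-m="1175" d="M139 32l-25 11-17 10-10 11-6 4-16-7-12-1-4 3-13 22 0 17-4 9 0 12 3 8-2 26 18 0 18 6 4 0 1-4 27 1 38-16 13-11-1-6 5-18-1-14-11-21-15-19 0-9z"/><path data-summit="381 143" data-summit-m="1157" d="M354 88l-10 21 3 18 42 50 4 9 0 11-12 22 0 8 9 8 23-2 10 6 8-14 4-15 7-7 7-3 18 0 21-23-23-6-11-6-19-18-20-11-14-12-30-9-6-6-4-16z"/><path data-summit="249 87" data-summit-m="1081" d="M322 20l-16 0-11 3-22-2-31 27-19 13-6 1 6 2 6 7 8 31 9 17 5 1 15-4 15-13 8-14-1-18 2-3 5-3 27 2 15-7 6-6 1-16-10-11z"/><path data-summit="527 17" data-summit-m="1157" d="M527 16l-61 0-3 8-16-1-9 2-21 14 0 15-8 13-5 4 11-2 16-9 10 0 21 12 36-1 24 10 5 0z"/><path data-summit="527 334" data-summit-m="1059" d="M527 291l-23 11 3 9-2 4-10 8 1 12 4 6-13 14 41 7z"/><path data-summit="17 242" data-summit-m="988" d="M45 213l-14 0-15 6 1 45 26-5 21-14-11-12z"/><path data-summit="527 271" data-summit-m="1041" d="M527 229l-8 9-12 19 0 10-6 16 2 18 25-11z"/><path data-summit="17 435" data-summit-m="1141" d="M17 413l-1 38 11 2 17-15 1-11-10-7z"/>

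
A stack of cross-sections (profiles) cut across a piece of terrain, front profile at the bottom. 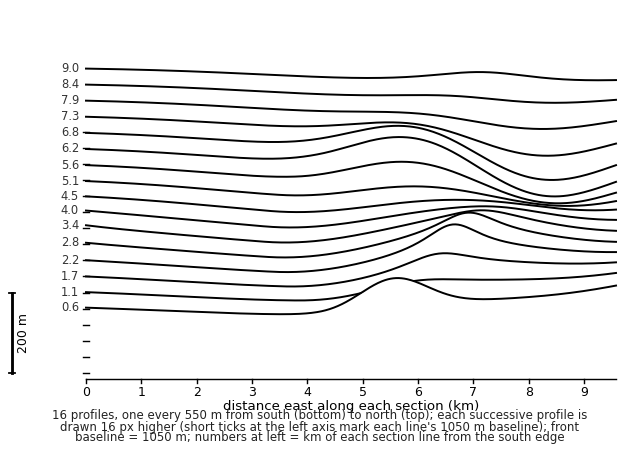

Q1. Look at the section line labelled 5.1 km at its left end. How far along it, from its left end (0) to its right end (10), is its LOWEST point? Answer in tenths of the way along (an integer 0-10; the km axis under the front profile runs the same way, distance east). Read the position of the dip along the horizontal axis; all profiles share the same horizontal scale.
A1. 9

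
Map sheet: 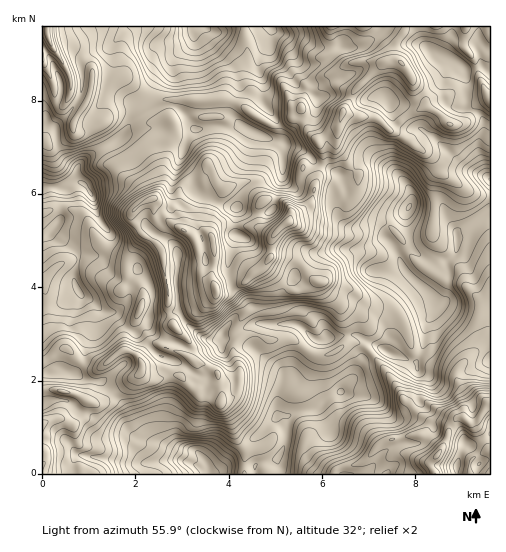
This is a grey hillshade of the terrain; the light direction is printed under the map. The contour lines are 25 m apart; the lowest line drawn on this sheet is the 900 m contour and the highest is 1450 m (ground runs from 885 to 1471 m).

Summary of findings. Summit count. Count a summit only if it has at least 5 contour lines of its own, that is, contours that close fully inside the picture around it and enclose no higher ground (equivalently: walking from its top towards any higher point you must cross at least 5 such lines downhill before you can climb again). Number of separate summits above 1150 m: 1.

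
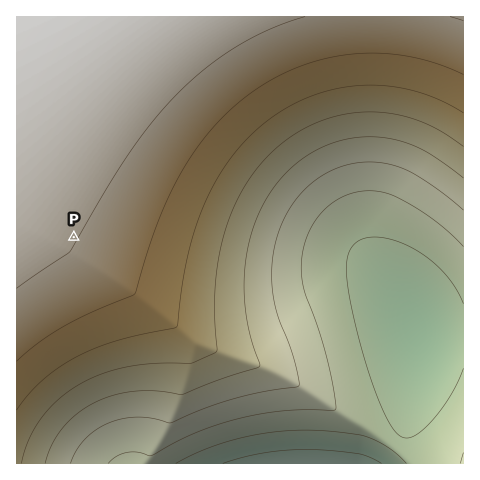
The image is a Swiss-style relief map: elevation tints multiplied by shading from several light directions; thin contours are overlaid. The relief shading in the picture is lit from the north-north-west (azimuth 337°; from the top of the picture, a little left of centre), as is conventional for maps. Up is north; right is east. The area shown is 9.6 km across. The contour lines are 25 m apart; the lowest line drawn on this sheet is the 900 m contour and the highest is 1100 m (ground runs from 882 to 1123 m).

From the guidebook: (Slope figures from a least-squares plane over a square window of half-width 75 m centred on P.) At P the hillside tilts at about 1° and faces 120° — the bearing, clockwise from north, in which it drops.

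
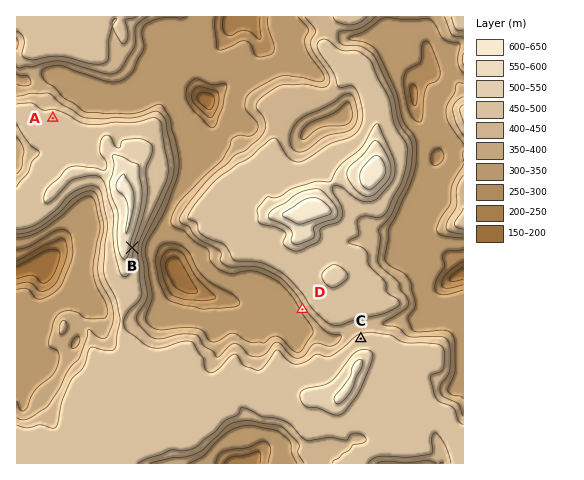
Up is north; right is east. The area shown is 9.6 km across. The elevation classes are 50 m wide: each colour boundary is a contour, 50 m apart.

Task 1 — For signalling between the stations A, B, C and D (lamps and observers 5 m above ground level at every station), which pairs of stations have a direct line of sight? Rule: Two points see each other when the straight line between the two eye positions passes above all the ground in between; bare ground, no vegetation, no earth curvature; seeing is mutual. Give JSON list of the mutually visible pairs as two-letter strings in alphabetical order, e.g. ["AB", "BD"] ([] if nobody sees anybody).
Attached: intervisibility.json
["BC", "BD"]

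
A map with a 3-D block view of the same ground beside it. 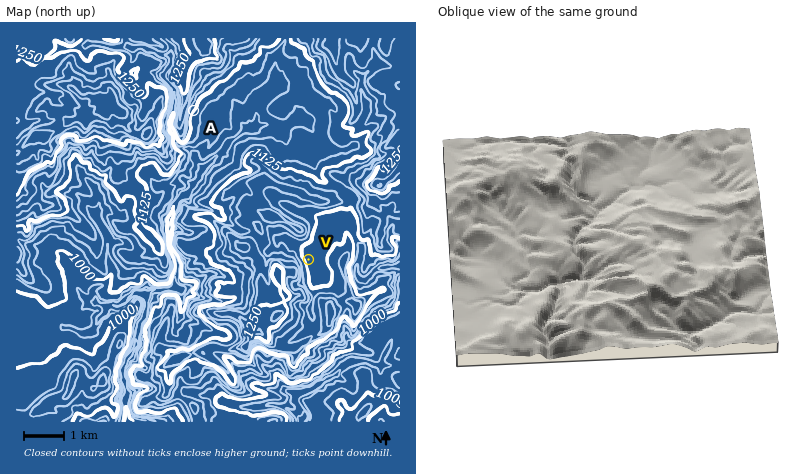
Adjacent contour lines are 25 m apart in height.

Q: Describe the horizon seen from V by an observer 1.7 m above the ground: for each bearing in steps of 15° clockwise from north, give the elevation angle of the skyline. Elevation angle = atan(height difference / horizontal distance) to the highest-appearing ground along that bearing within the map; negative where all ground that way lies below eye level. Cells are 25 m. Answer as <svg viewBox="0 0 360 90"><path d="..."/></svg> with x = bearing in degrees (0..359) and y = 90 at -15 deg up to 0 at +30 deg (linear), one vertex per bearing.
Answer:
<svg viewBox="0 0 360 90"><path d="M0 54l15 1 15 1 15-4 15 4 15 0 15-2 15 0 15 2 15-1 15-2 15 0 15 0 15-7 15-7 15-8 15-2 15 4 15 6 15 6 15 5 15 2 15-1 15-4"/></svg>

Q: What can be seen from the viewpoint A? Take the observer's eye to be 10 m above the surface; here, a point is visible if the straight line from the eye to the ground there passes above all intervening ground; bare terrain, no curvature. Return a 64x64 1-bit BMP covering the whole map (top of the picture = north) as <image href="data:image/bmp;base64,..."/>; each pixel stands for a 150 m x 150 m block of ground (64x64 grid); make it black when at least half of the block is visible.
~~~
<image width="64" height="64" href="data:image/bmp;base64,Qk0+AgAAAAAAAD4AAAAoAAAAQAAAAEAAAAABAAEAAAAAAAACAAATCwAAEwsAAAIAAAAAAAAA////AAAAAAAAAAAAAAAAAAAAAAAAAAAAAAAAAAAAAAAAAAAAAAAAAAAAAAAAAAAAAAAAAAAAAAAAAAAAAAAAAAAAAAAAAAAAAAAAAAAAAAAAAACAAAAAAAAAAGAAAAAAAAAAfwAAAAAAAAHGAAAAAAAAAYAAAAAAAAABAAAAAAAAAACAA4AAAAAAAIADAAAAAAAAAAQAAAAAAAAD+BgAAAAAAACAGAAAAAAAAAAAAAAAAAAAAAAAAAAAAAAAAAAAAAAAAAAgAAAAAAAAACAAAAAAAAAAOAAAAAAAQAAwAAAAAABAAAAAAAAAAIAgAAAAAAAAnAQAAAAAAAEQDgAAAAAAAAA4AAAAAAAAADAAAAAAAAAYRAAAAAAAAB+AYAAAAAAAHATAAEAAAAANh4AAYAAAAAfnAHhgAAAAA/ABGOAAAAAB/A+Z+AAAAAH/h5/8AAAAAP/H//oAAAAAfAf/+wAAAAA/B///AAAAAB+P//8AAAABH4/f/QAAAACP/54/AAAABsf/vB8AAAAP8f/8nwAAAB/x//8PAAAAH/H5/wcAAAAP9P3/jwAAAA/8//+PAAAAD/x//48AAAAPv3//DwAAAAf/v/8bAAAAA2+f/xAAAAAA/5/+AAAAAAD7j/wAAAAAAcMP/AAAAAADgw/4AAAAAAADDfgAAAAAAAIF+AAAAAAAAjf4AA=="/>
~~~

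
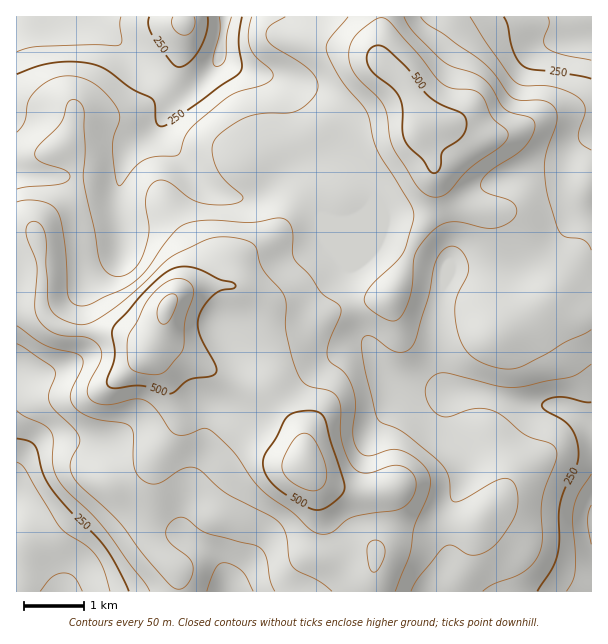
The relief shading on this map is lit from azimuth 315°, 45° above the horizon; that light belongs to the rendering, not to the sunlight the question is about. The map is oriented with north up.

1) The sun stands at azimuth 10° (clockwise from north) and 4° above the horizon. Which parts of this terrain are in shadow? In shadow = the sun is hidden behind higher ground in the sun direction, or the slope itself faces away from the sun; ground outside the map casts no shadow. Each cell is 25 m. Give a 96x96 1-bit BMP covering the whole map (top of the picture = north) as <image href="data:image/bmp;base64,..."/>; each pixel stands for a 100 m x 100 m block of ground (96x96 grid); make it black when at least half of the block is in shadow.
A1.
<image width="96" height="96" href="data:image/bmp;base64,Qk2+BAAAAAAAAD4AAAAoAAAAYAAAAGAAAAABAAEAAAAAAIAEAAATCwAAEwsAAAIAAAAAAAAA////AAAAAAA////g////8AMH/gA////A///8AAAH/wD////A///8AAAH/wD///+A///8AAAHjwD///8A///4AAADAAD///wB///wAAAAAAD///gB///wAAAAAAD///AD///wAAAAAAD///AD///4AAAAAAD///AH///8AAAAAAD///gH///+B4AAAAD///gH/////8AAAAD///wAD////+AAAAD///wgD////+AAAAD///4wH////+AAAAL///4wH////8AAAAf///44P//4AAAAAAf///48P//gAAAAAAf///5+P/+AAAAAAAf///9/P/8AAAAAAAD/f/9/v8AAAAAAAAD/////3gAAAAAAAAD/////4AAAAAAAAAD/////4AAAAAAAAAD/////wAAAAAAAAAD/////gAAAAAAAAAD////4AAAAAAAAAAD////gAAAAAAAAAAD////gAAAAAAAAA//////gAAAAAAAAf//////vgAAAAAAf////////4AAAAAA/////H///8AAAAAB/////B///8AAAAAD/////gf//4AAADgD///7/wH//gAAAH4D///7/4D//AAAAH8D///7/8D+8AAAAP8D///7//BwAAAAAP+D/4If//wAAAAAAP8D/wAf//4AAAAAAf8B/AA///4AAAAAAf4AwAA///wAAAAAAfwAAAA/+AAAAAAAA/wAAAA/4AAAAAAAA/wAAAADgAAAAAAAA/wAAAAAAAAAAeAAAfwAAAAAAAAAB/AAAPgAAAAAAAAAA/AAAAAAAAAAAAAAAAAAAAAAAAAAAAAAAAAAAAAAAAAAAAAAAAAAAAAwAAAAAAAAAAAAAAA+AAAAAAAAAAAAAAB/gAAAAAAAAAAAAAB/4AAAAAAAAAAAAAB/8AAAAAAAAAAAAAD/8AAAAAAAAAAAAAz/+AAAAAAAAAAAAB//+AAAAAAAAAAAAB//+AAAAAAAAAAAAB//+AAAAAAAAAAAAB//8AAAAAAAAAAAAD//wAAAAAAAAAAAAD//AAAAAAAAAAAAAD//AAAAAAAAAAAAAD//wAAAAAAAAAAAAP//+AAAAAAAAAAAAf///gAAAAAAAYAAA////4AAIAAAAAAAB//j/8AA+AAAAAAAB//B/+AA+AAAAAAAD//A/+AAAAAAAAAAD/+Af/AAAAAAAAAAD/+AP/AAAAAAAAAAD/+AB/AAAAAAAAAAD/4AAAAAAAAAAAAAD/gAAAAAAAAAAAAAD/gAAAAAAAAAAAAAD/gAAAAAAAAAAAAAH/gAAAAAAAAAAAAAH/gAAAAAAAAAAAAAH/wAAAAAAAAAAAAAP/wAAAAAAAAAAAAH//gAAAAAAAAAwAP///gAAAAAAAAB4A////AAAAAAAAAD4B///+AAAAAAAAAH8B///4AAAAAAAAAP8B///gAAAAAAAAAP8D//gAAAAAAAAAAf+B/8AAAAAAAAAAAf+B+AAAAAAAAAAAA/8AAAAAAAAAAAAAAP4AAAAAAAAAAAAAAAAAAAAAAAAAAAAAAAAAAAAAAAAAAA="/>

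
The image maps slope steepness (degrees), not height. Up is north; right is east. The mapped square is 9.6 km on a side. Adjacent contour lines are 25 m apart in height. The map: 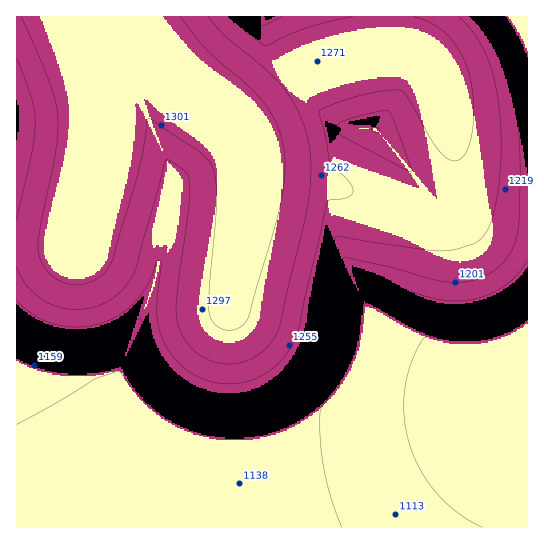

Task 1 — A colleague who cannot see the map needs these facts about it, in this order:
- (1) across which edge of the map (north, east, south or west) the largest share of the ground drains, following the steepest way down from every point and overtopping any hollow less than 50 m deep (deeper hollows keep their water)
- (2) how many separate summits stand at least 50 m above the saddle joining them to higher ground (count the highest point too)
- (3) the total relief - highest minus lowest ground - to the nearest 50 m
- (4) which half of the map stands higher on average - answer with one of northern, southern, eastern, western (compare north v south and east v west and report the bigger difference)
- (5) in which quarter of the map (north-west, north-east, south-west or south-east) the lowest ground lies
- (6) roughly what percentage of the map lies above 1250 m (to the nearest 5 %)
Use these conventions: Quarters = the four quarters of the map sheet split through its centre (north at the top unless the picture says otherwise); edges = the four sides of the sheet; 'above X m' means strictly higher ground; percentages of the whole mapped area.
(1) The largest share of the runoff leaves by the eastern edge.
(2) Counting only tops that stand 50 m proud, the map has 1 summit.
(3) Highest minus lowest: about 250 m of relief.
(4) On average the northern half of the map is the higher ground.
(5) The lowest ground is in the south-east quarter.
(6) Ground above 1250 m makes up about 40 % of the sheet.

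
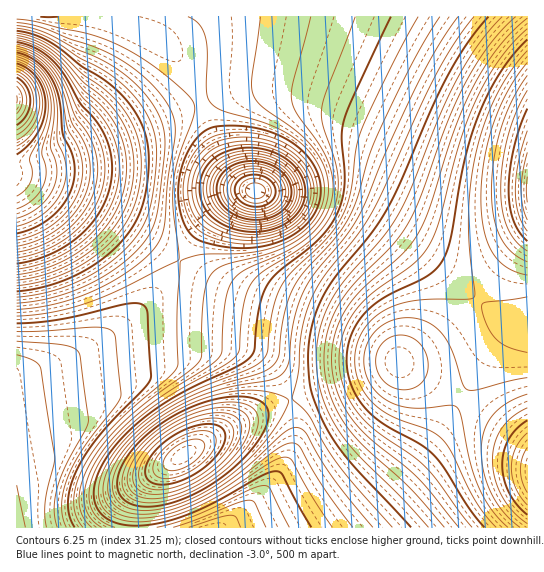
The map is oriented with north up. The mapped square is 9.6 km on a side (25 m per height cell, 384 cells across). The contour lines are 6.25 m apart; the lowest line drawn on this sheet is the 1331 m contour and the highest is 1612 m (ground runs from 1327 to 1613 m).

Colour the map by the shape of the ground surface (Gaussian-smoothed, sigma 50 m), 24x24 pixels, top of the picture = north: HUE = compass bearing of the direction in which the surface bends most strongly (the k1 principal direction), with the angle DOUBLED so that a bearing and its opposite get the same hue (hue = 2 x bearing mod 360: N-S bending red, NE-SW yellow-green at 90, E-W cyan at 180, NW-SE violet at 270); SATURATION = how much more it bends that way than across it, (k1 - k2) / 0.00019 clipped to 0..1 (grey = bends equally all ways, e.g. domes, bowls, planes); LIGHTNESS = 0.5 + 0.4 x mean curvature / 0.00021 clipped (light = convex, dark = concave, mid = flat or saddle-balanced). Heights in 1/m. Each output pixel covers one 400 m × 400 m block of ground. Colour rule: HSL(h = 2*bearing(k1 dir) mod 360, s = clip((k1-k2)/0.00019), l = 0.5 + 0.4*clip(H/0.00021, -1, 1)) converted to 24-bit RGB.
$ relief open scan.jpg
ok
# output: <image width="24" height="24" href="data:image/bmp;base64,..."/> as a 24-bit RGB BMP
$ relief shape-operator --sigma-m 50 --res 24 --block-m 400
<image width="24" height="24" href="data:image/bmp;base64,Qk32BgAAAAAAADYAAAAoAAAAGAAAABgAAAABABgAAAAAAMAGAAATCwAAEwsAAAAAAAAAAAAAZmeMZT+vsUHK2UzA21aczl1uupZXa7M4FbERA6gbPphWg3mChHmAhXh+hXh8hXh6hHl5gnp7gXuAf3eFgXKKiW2RmGyYnXCOb3uHM16qUDrHrVHZ6WTm63LQ3Hm2uX6UY6ZsJ7FZCKpNMZxmhXaChnd/h3Z7h3Z3hXt3goB6fIGAd3uFcHGNcmuVfWycjnagfn+AOZGfKYS2RVHHqGbY5nrs84bp6ofgxoHOaX60M7WuFKuJPpeGh3SAiXN6iXRziH51hIZ3d4Z7coqLa4KSZnqaaHihdYClf3+AbYiFGamQI7eyUYy7o3jI5YXl9Irr8oTwx3PgbFjKMne9IZKnXHePjHB8jnFxjoFyhY1zcY51a5KIZZSYYJGfYpakbaCmf3+Af3+AXJB8C6phGbRsTbCHqoGu1YHA7HzX8XDqylvneUHVLj68O1+ekG2Ekm90k4Vzh5RybZd0ZZqHYJyWXZ+dXaOaZKSMf3+Af3+Afn6AXY9xCqg3CrEnOrEyqq5hxmp83mKp5lTNzkHghC3SRzOwjGaVlnJ/mIh5ipt4b5x7ZZ2NYJyVX5uSX5yHYZ11f3+Af3+Afn6Afn6AcId2IqItD6oCS7EWorU0wXFDzEVm0TyeyDLLhTa1hmWalnqQmY6Fjp2EeZyJbJuXZpaXZpSNZpJ9ZZRqfY1heIlreoN4fn+Afn6BfH6BX45cRKAlWqcTkakgqoMyqkY9pkJzk1Ged2+Xh4GVmJiPlZ2OhpWUdYWUboGPb4iKb4l5b4xrfJVVcJVUZZNVZY1hdYR4fX6BfH2Ce32CcYZydY5bho9TjH1bhGeLanOTb3+Xf5KXj5uLnJmMlISOiHeRfHOLd3eCeIF3fIdwfJdab5dYYZZWVZVVVpNfaIp0e3+Ce32Cen2DeHyFdXuHcXuKbn2Oa4OTbpKWd5iJi5t/nZB+mnZ9lm+Ij2+Ih3R/hHt2h4ZxfZhibphfX5hcWZdhVpZoVZRvY417eoCDeX+Fd3+Ic3+McH6PboGRbYqSbpONcpV6iph1molzm21umGl7k2p+jm55i3FvjX1sf5dub5hpZJlpX5lwWph2V5d8VZaCY5GKdIiObomaZ4GlZHWpZ26lbnaZdoqOd452jJFzlYJvl2tqmGh0lmh5k2l3lGdtmWhfgZR7dZZ4bph8ZpqBX5qGWpqLVJ2QTKicWLOyVa7KSo3hRlXocEvcllvBnHCgjXt6jYZ1j3xwkm1tlGp1lWl6lmd8nV56qk5lhpOIf5WLd5eObpmSZZuXXZ6ZU6iZPcWhKey/MP/6Laj/JCj/oSL/8TDiy0+NpmdsknxxjHlzjXF1kW56k2x+lmiHoVmWukGXjJGVhZOWfZOYdJKabJKbZJyeWauNO9FtC/9aAPRkCq2YMhx3rQNw7AAo7T8iv3pRm4Rrint1iXR7jXGAkG+Ek2uQilmfoju/jIyah4uagImaeIabcYSacI2XbJ51d8dEeeUGXpUAKC8EKyEIOSYAtZAA/+cDy8lGnJ5phoJ5hXiBinSGjnOIjHCPbF2ZVDu2jYmbi4echIGcenqcc3WadXWUk3t4vIJO31kOoB8AQQoGIyUOEXAGLtsAXfsVecZMfJpseoN7fXmDg3aHinWLiHSNZmmSPmOrWtsAObtMhX2ch3mcgXKchG6an2mawE2F8RmP+gDGpwDrAC7pB/b/If+lPORzXLRtcJJ5d4SEdniEenaHgHaJhXeLcnSNTYifSfsiAONfKLytkXabjW+cjGidl1+jtk640TPbvyv1dzT/OFn/OrL6SN/gW7uia5uIdIqFdYGFdHuFdHiHd3aIf3iKf3qKaI6Tn+C2L/H0AInNalujmmublWSckl6dlVaklUq0i1m5b17BXG7EYI26aJuocJaUdIqIdoWFdIGFc3+Gc32HdHyJeHuJfnyJfYWKzs7jXGTpAAfXXDuqmmaMmWKRl16WklyWiV6Vf3eNeHeQdn2Rd4OOeIaJeYaFeISDd4OEdIOFcoKHcYKIcoKJdYKKe4KJgYWI5KzJ4Dj1gADJmT2mmWF4l15+lF2CkF2HhnGFfoGBfoGCfYGCfYKCfIKAe4KAeoKBd4ODdYWFcoWHcIeJcIiKcoqLdouLfYqI/kgv5gBnsQCHnFJemFdalFdfj1lniGdxfYN5fIJ8fYF+foF/foF/fYF/fIF/e4KAeIOBdoWDc4eFcImHb4uIb4yIcY2Gd42DukwAogACqCgloWE8nmM8lmlEj35XdYxqcol0eIV9e4J/fYF/foB/foF/fYF/e4J/eYOAd4SBdIaCcYiDbouDbY2Dbo+BcZB+"/>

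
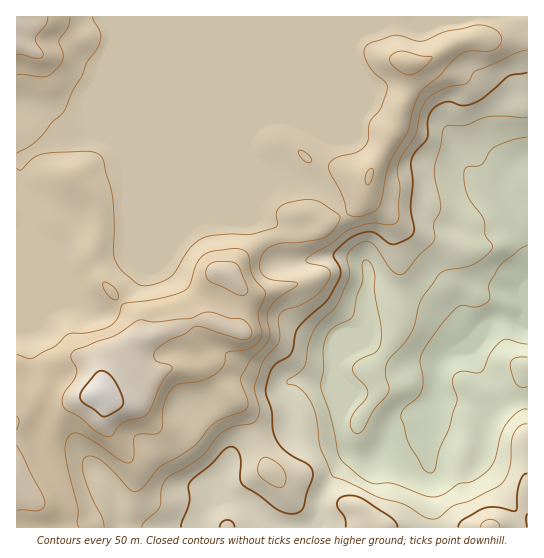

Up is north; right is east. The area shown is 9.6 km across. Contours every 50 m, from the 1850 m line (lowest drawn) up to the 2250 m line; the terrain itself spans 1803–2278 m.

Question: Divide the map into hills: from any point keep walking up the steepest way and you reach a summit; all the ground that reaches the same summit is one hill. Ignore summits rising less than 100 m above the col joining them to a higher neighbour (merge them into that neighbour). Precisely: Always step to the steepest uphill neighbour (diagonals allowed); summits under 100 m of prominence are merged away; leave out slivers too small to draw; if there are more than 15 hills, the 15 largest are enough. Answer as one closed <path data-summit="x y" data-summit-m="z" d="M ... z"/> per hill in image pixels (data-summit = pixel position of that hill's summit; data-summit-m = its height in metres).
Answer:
<path data-summit="99 391" data-summit-m="2278" d="M527 16l-138 0 0 3-4 2-20 0-282 118-37 6-15 7-10 8-5 1 1 367 416-1 0-42-4-26 6 4 26 4 13-2 5-4 4-10 4-32-2-9 16-6 27-5z"/><path data-summit="17 22" data-summit-m="2227" d="M387 16l-370 0-1 143 5 1 10-8 15-7 37-6 274-115 8-3 24-1z"/><path data-summit="490 527" data-summit-m="2064" d="M527 400l-21 3-21 7 2 9-4 32-4 10-5 4-13 2-26-4-6-4 4 26-1 21 2 22 94-1z"/>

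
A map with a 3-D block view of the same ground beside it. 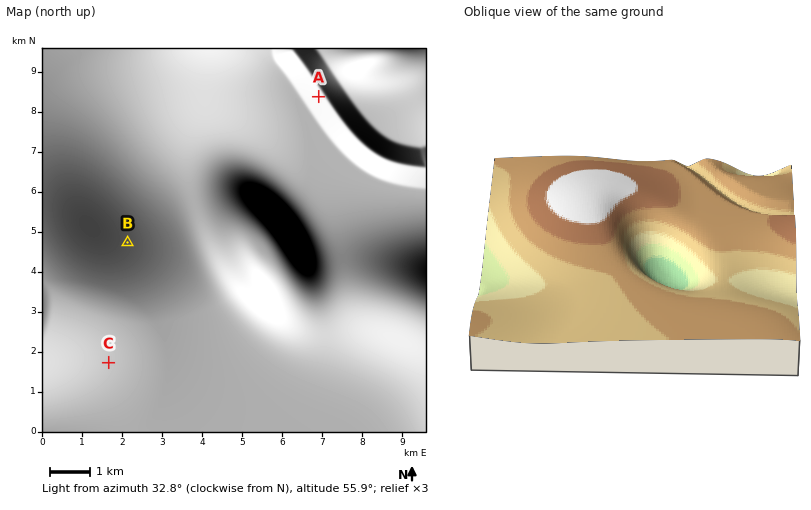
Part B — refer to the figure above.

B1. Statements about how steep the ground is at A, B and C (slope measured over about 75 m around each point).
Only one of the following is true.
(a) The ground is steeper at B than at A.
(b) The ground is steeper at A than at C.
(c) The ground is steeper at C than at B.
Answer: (b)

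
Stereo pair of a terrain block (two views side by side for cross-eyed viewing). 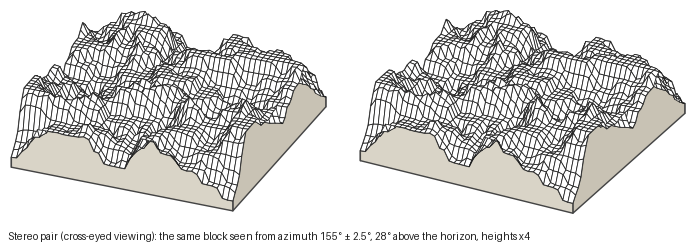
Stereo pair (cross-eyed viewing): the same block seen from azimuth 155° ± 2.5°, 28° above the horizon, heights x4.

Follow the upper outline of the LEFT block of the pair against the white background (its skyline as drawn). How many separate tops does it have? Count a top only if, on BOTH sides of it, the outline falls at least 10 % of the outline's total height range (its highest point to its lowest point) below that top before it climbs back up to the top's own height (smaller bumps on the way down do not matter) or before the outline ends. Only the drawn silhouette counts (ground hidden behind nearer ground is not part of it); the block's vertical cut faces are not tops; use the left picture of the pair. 2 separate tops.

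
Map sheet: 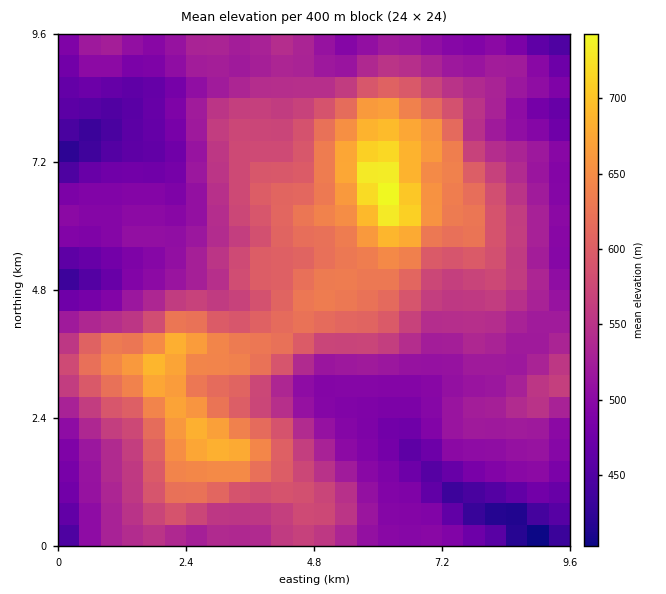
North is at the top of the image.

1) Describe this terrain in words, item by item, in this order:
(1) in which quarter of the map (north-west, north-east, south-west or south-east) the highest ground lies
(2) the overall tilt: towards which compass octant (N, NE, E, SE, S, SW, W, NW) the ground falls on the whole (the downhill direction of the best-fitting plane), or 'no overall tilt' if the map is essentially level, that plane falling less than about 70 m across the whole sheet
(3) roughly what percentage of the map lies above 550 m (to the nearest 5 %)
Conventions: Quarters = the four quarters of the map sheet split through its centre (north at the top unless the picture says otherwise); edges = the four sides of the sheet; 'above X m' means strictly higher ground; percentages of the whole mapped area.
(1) The highest point lies in the north-east quarter of the map.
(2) On the whole the map has no overall tilt.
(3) Ground above 550 m makes up about 45 % of the sheet.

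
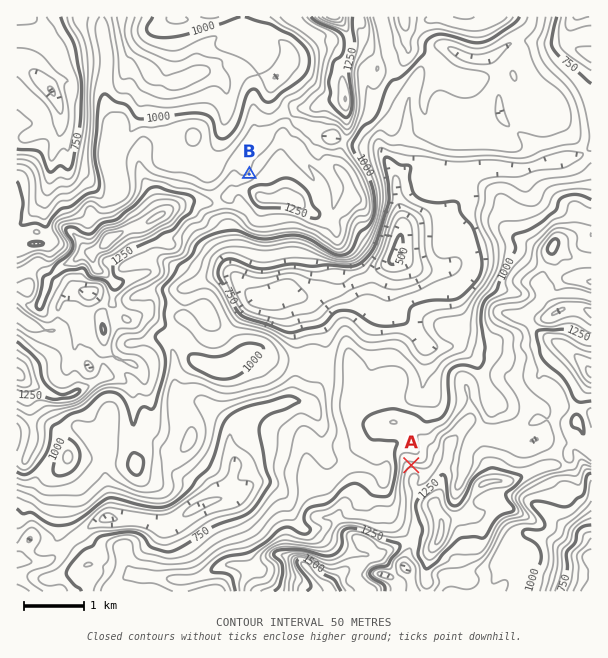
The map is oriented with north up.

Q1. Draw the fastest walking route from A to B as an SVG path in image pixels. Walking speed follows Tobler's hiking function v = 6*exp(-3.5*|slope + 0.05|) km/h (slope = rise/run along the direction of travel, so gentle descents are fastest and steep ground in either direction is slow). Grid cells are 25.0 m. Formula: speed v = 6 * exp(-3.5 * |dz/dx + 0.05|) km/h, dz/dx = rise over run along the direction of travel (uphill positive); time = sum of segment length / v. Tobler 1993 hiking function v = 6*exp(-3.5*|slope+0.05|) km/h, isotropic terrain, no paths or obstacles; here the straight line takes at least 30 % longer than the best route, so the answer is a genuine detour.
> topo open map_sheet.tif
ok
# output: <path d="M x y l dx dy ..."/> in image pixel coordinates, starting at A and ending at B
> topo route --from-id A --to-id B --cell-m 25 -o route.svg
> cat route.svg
<path d="M411 465l-6-3 2-3-3-3 0-4-5-9-3-2-25 0-3-1-18-18-3-6-5-5-6-12 0-10-9-18-1-2-33-16-14-14-21-10-18 0-6-3-3-3-15-30-6-6-9-5-1-1-2-3 0-9-3-6 0-5 2-3 0-12 3-6 7-7 2-3 0-9 1-3 8-8 1-3 0-4 8-15 4-5 3-1 9 0 3-2 3-3"/>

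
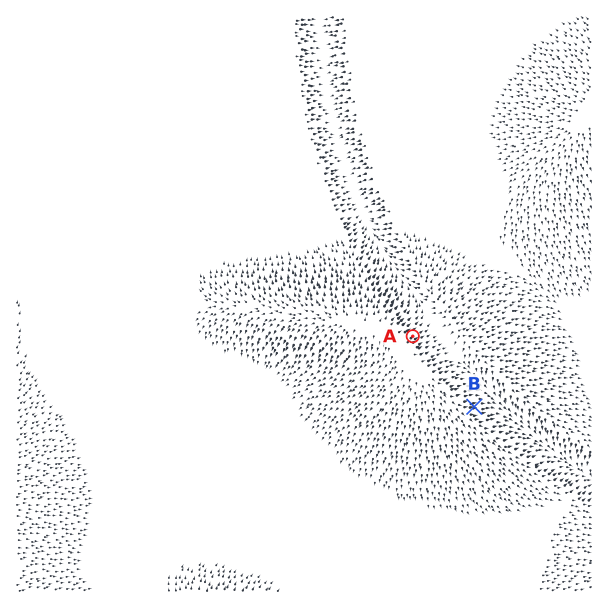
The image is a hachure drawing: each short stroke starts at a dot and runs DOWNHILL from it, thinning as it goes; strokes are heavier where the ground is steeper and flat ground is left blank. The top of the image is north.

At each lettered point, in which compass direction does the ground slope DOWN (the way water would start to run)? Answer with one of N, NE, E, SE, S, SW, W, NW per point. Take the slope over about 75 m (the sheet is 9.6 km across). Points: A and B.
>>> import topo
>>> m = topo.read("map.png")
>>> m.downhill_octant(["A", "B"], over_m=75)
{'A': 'NE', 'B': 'E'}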